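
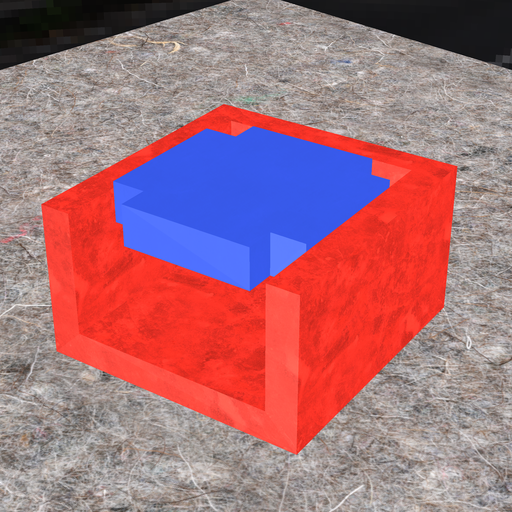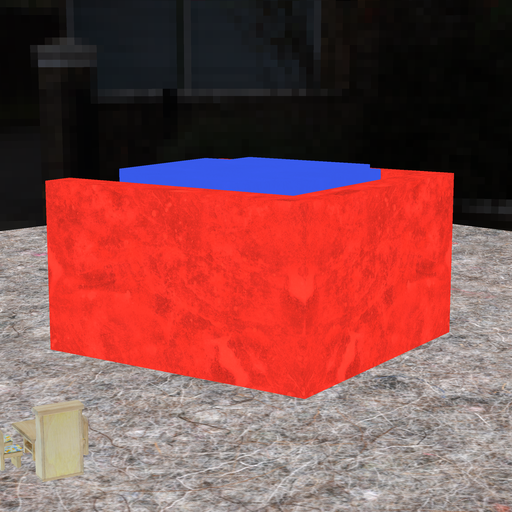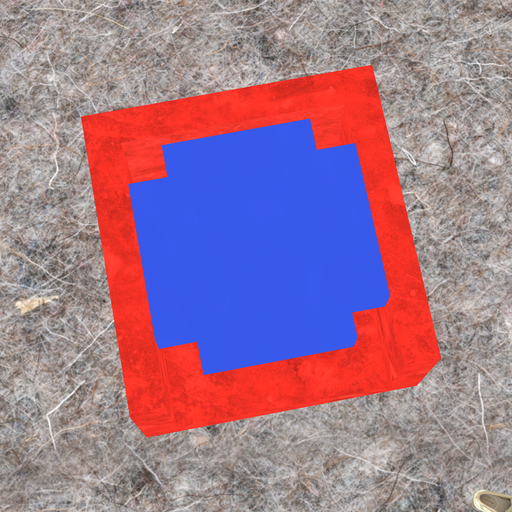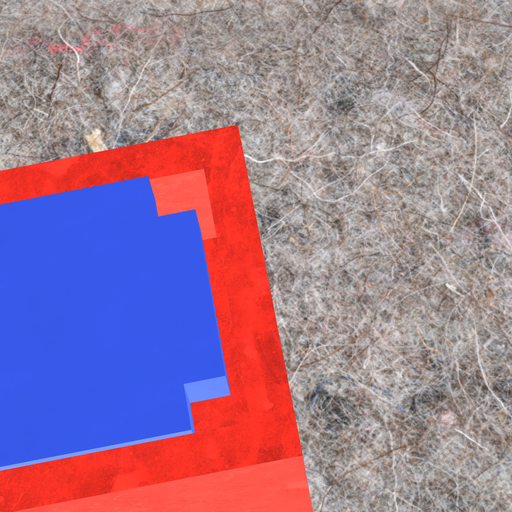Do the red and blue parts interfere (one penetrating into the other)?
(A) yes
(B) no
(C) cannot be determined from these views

(B) no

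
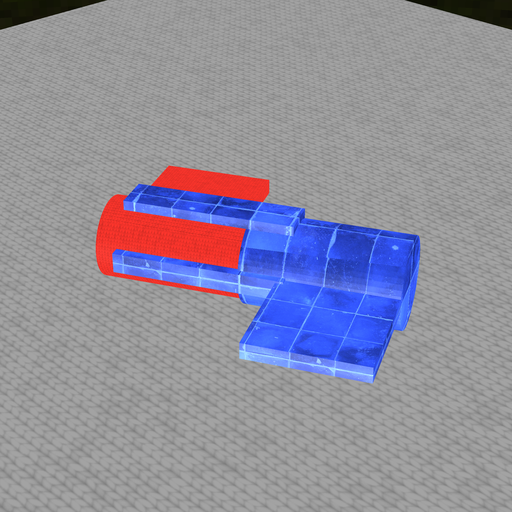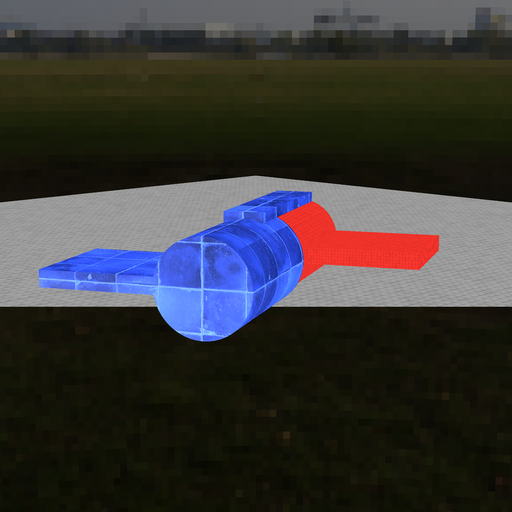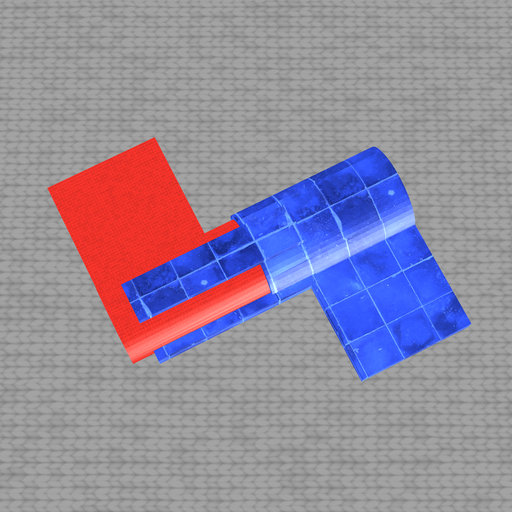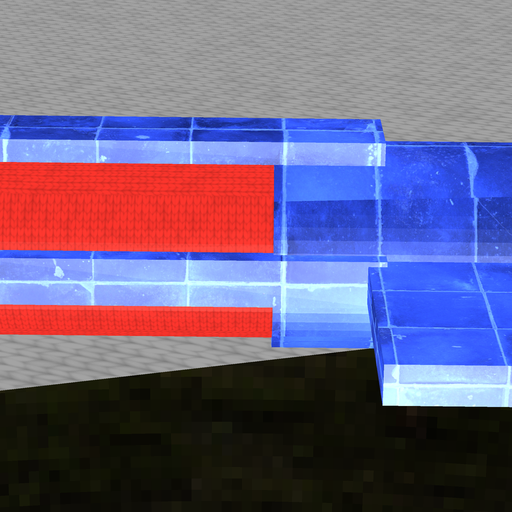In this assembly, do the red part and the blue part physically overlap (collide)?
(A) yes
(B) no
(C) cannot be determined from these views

(A) yes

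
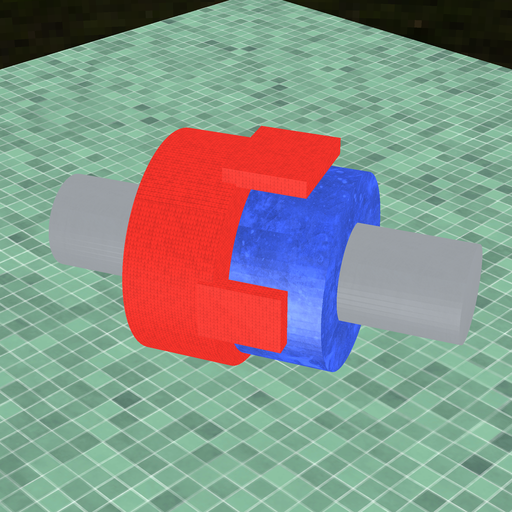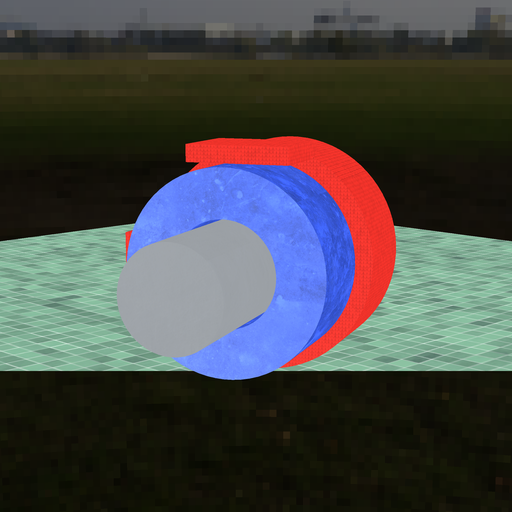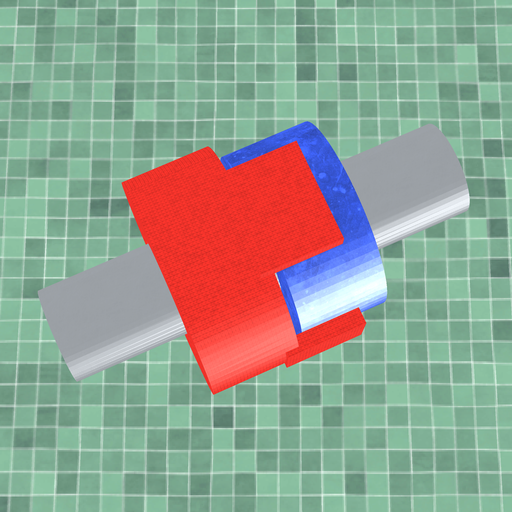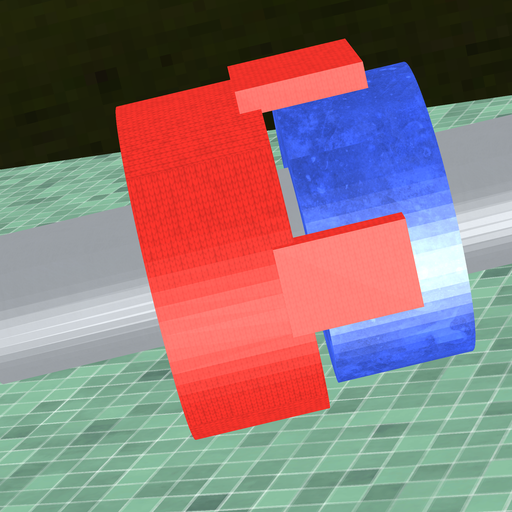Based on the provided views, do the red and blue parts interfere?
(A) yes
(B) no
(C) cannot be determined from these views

(B) no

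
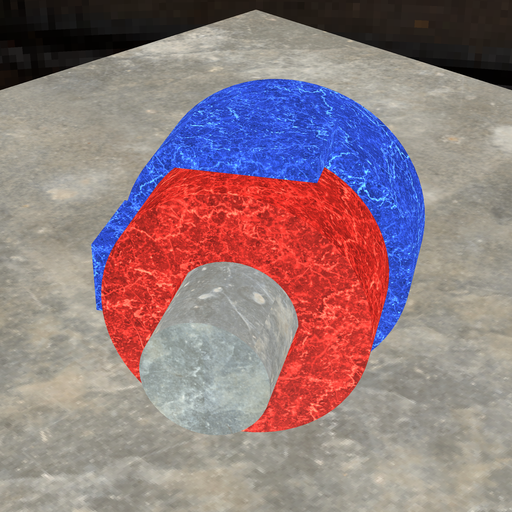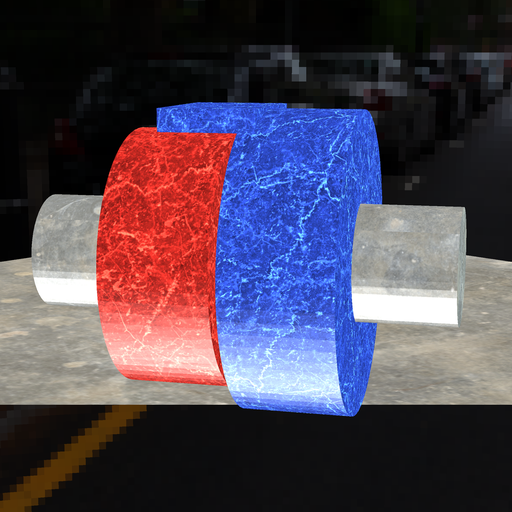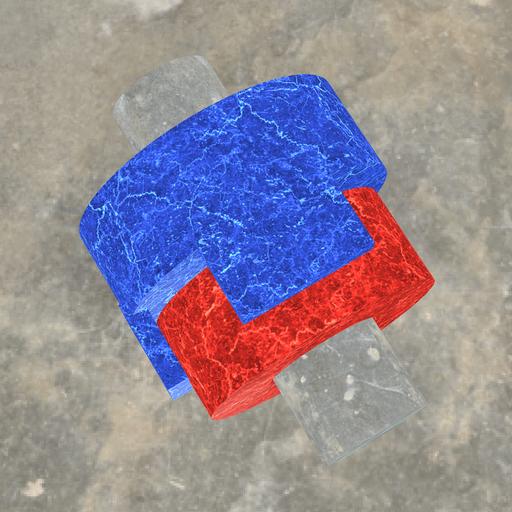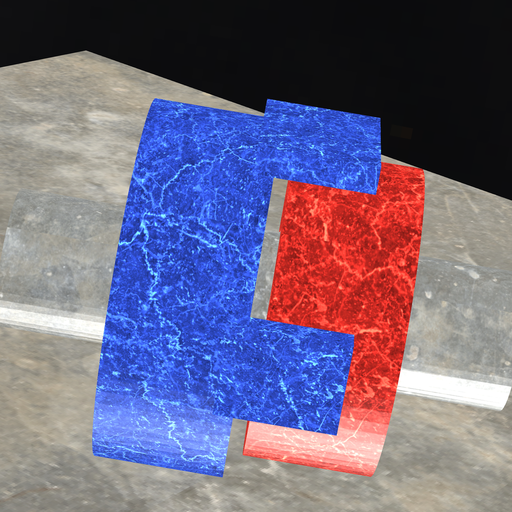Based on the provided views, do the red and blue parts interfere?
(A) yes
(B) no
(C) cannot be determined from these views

(B) no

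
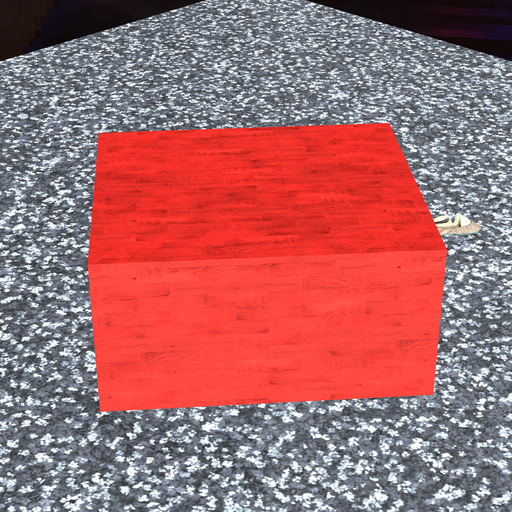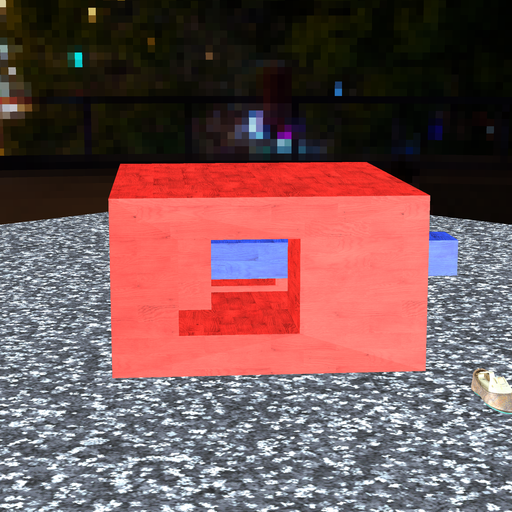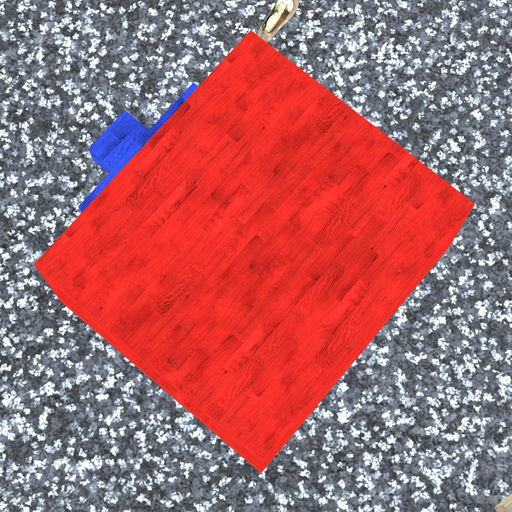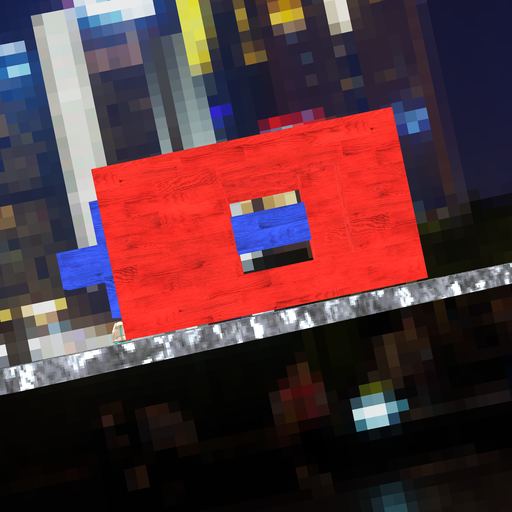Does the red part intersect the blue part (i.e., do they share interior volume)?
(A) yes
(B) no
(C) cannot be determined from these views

(A) yes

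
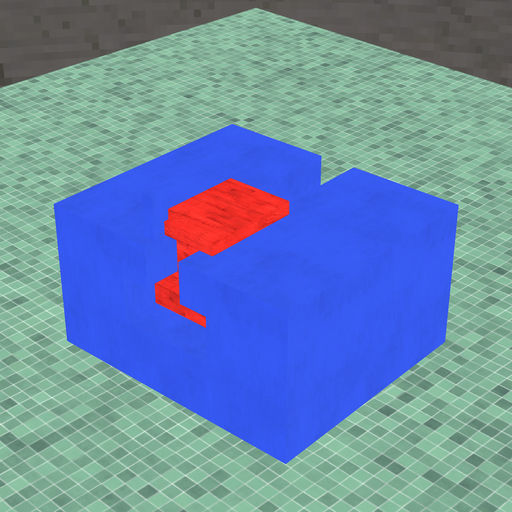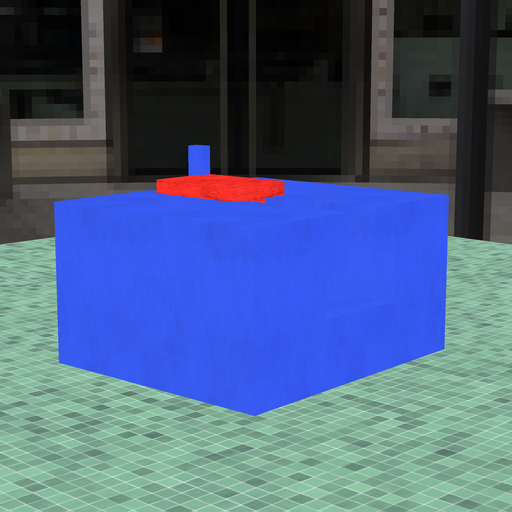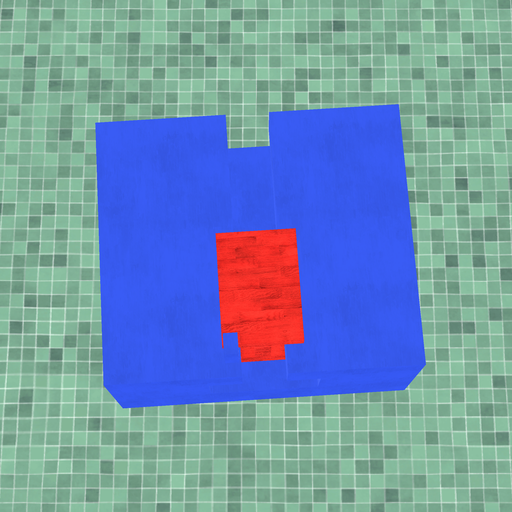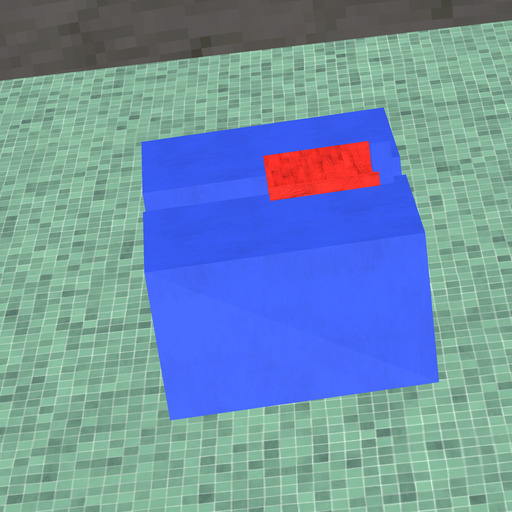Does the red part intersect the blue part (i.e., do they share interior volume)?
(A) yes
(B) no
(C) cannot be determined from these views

(A) yes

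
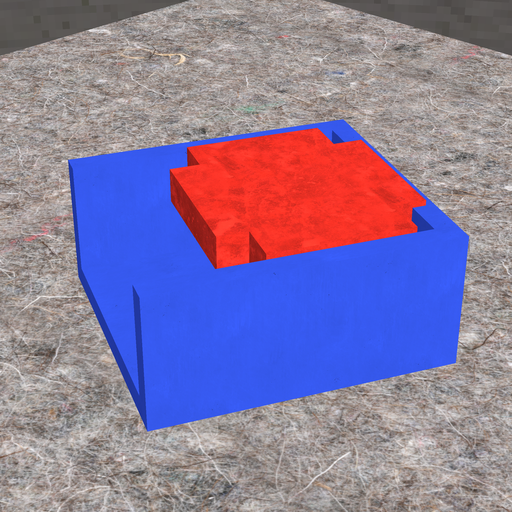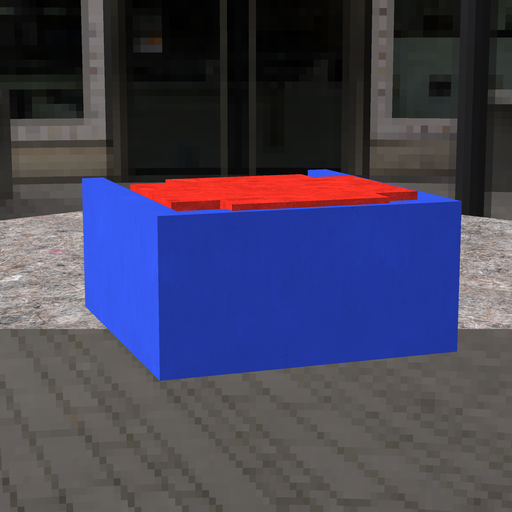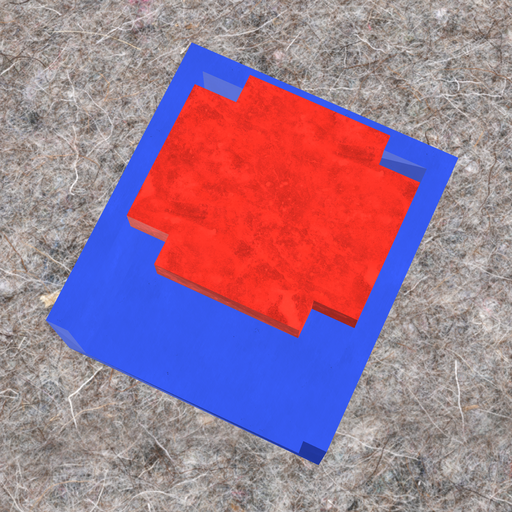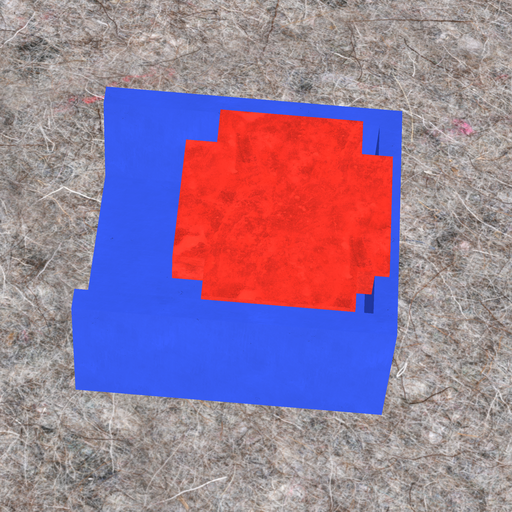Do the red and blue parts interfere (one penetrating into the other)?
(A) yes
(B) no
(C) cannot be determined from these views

(A) yes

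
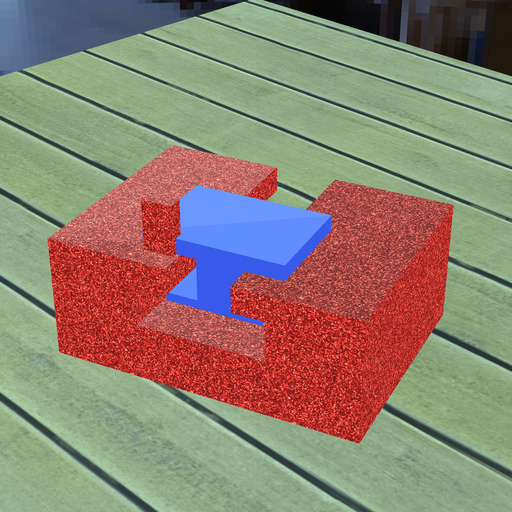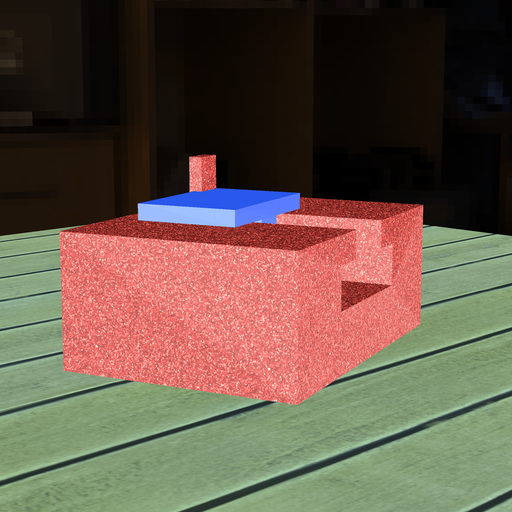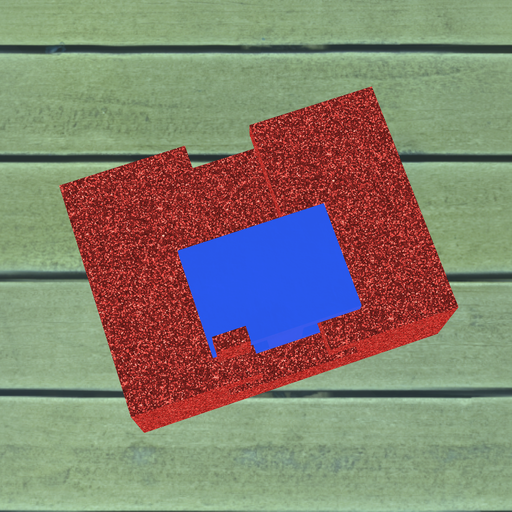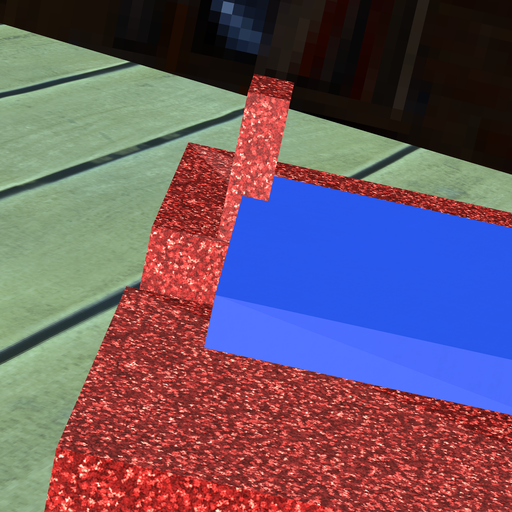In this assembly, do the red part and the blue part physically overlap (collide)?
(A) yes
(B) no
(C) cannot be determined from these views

(A) yes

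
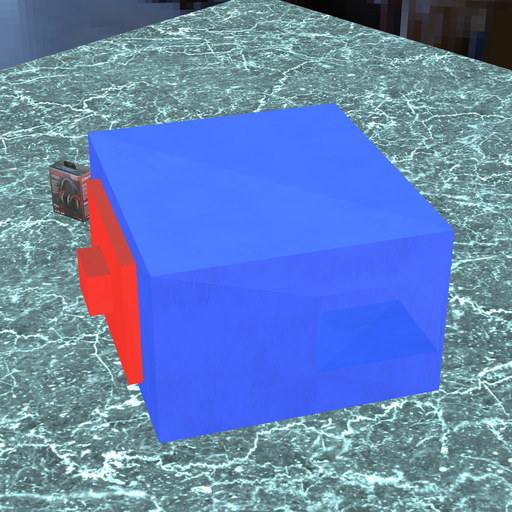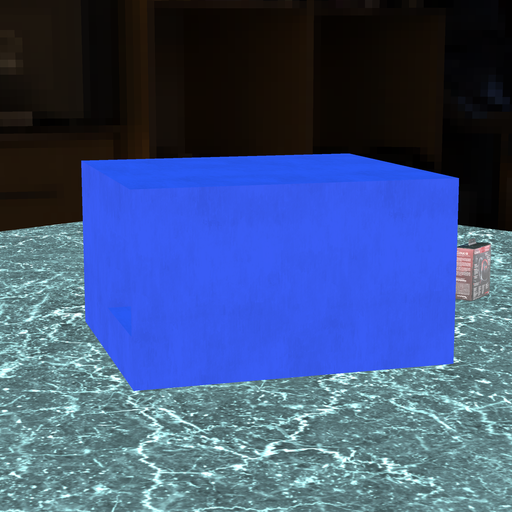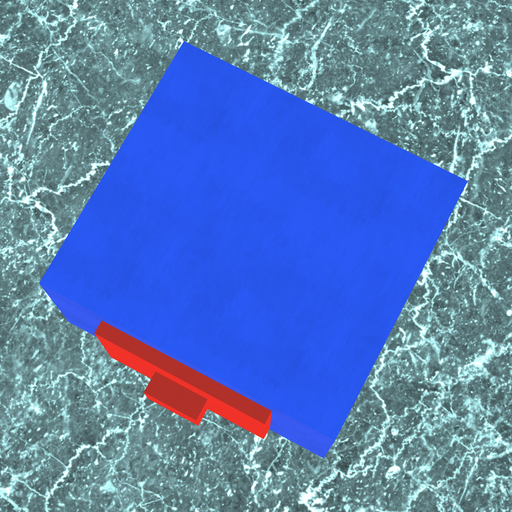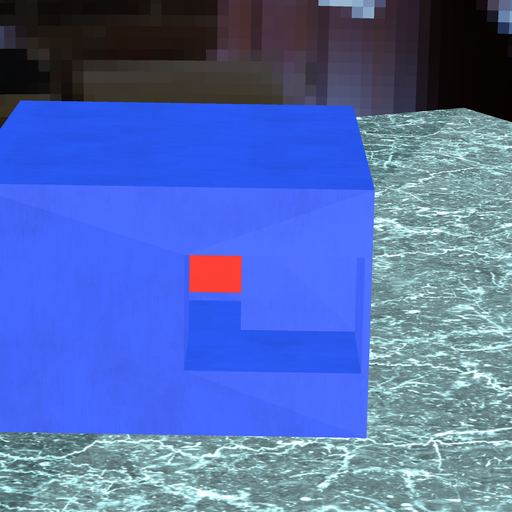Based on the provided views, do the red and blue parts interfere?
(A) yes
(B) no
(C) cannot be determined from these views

(A) yes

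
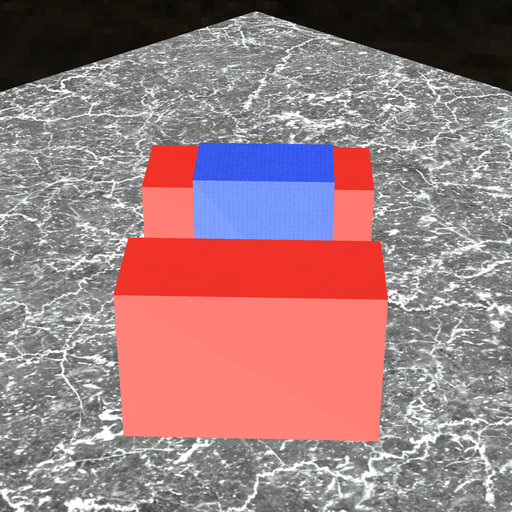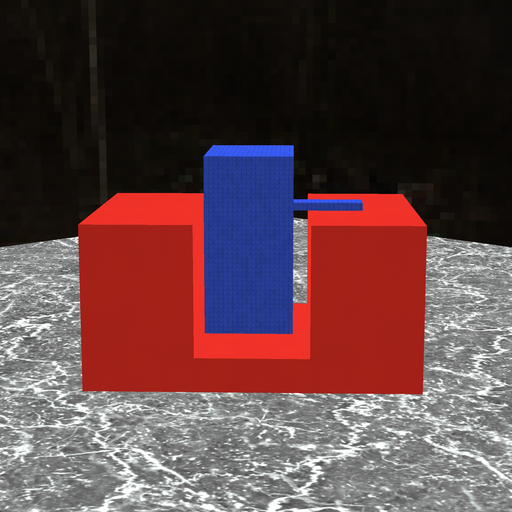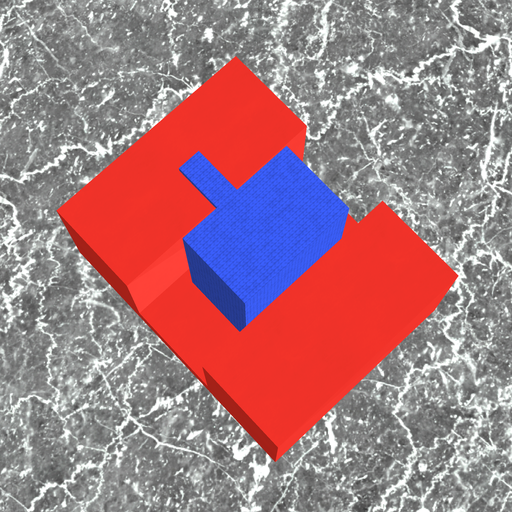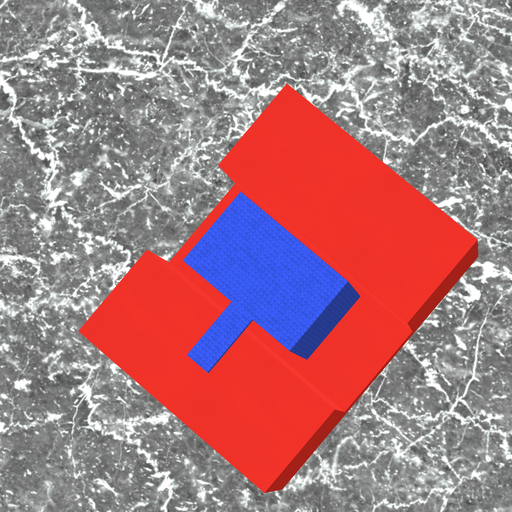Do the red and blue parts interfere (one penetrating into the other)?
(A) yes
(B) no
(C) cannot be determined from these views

(B) no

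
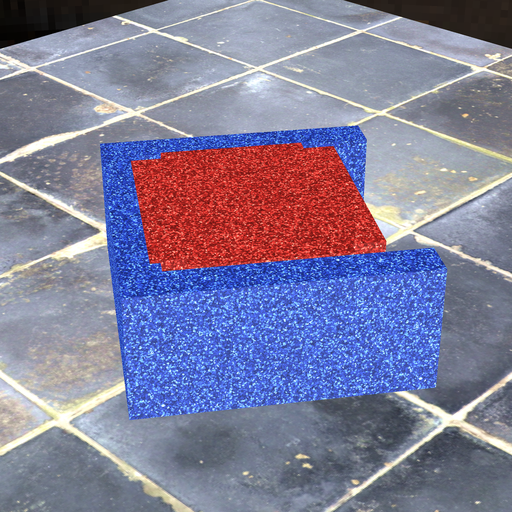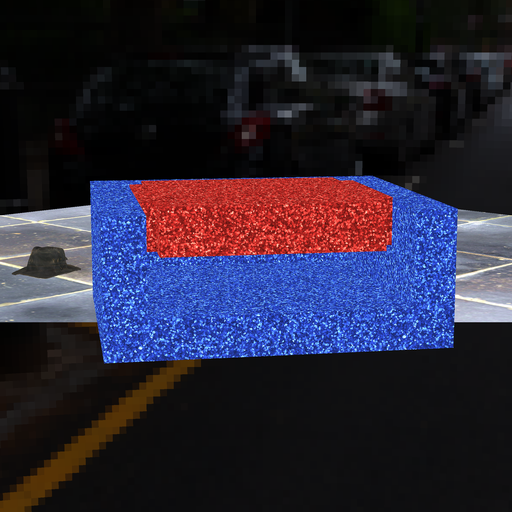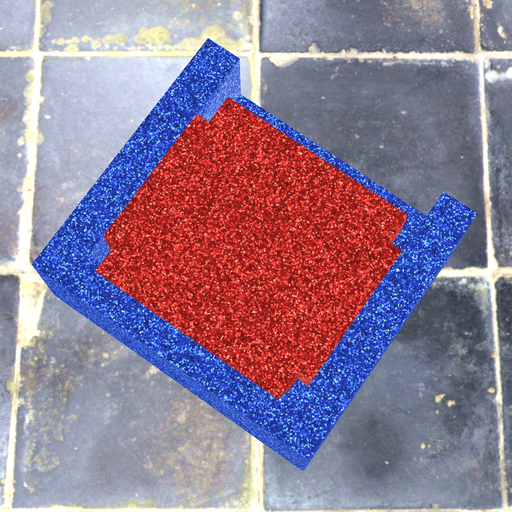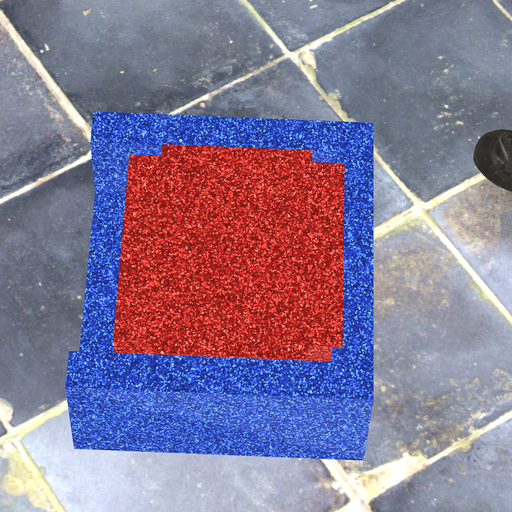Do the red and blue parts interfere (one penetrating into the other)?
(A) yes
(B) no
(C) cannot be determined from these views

(A) yes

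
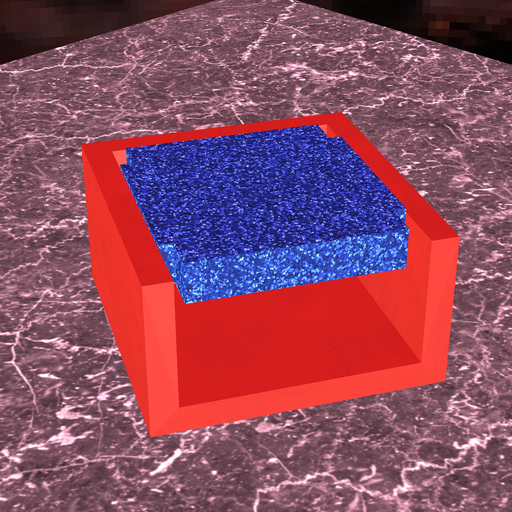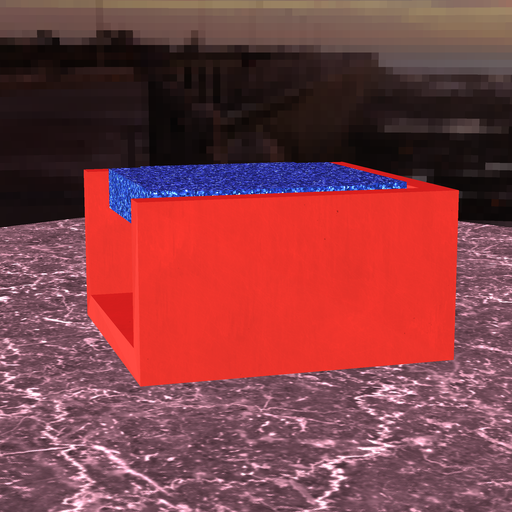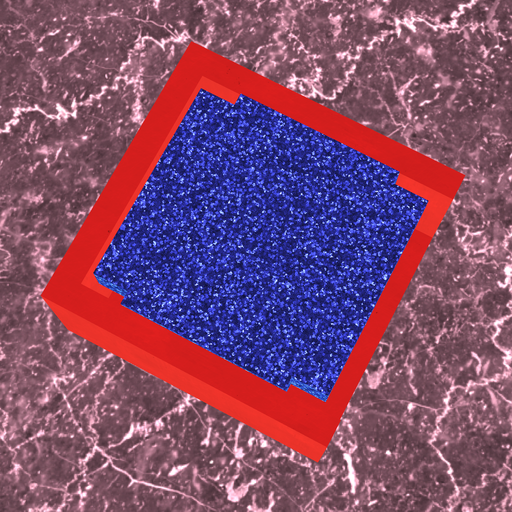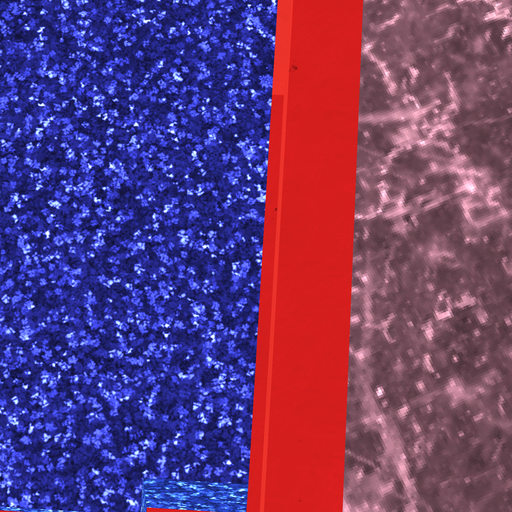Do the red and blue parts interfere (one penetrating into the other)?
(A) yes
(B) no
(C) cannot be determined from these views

(B) no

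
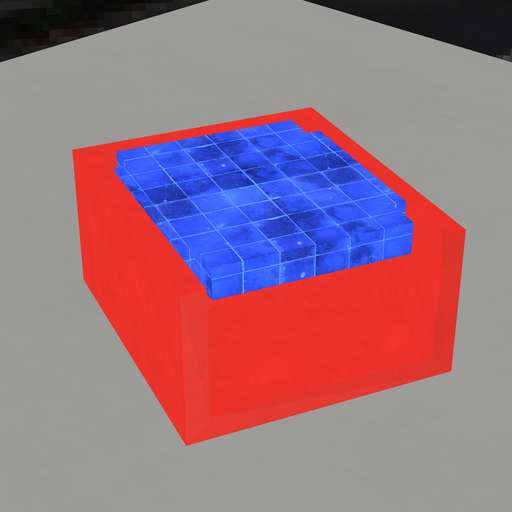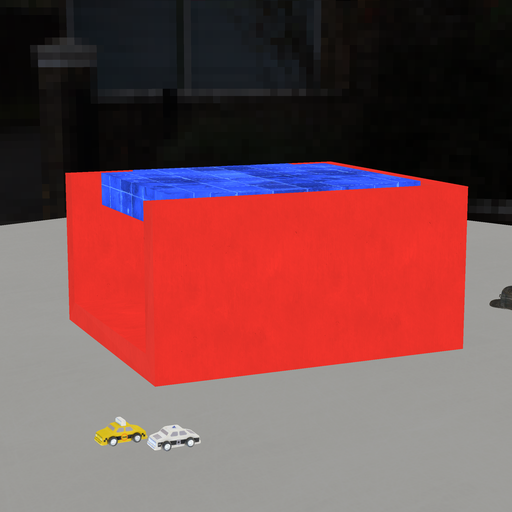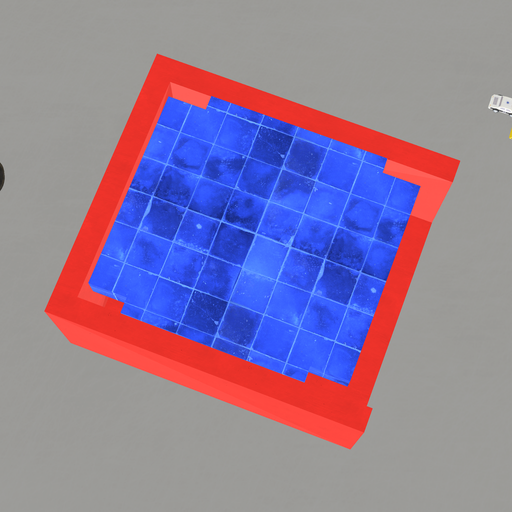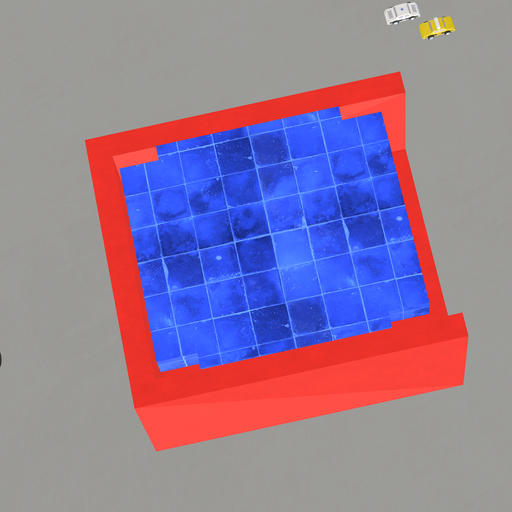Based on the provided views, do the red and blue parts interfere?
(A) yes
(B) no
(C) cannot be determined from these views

(B) no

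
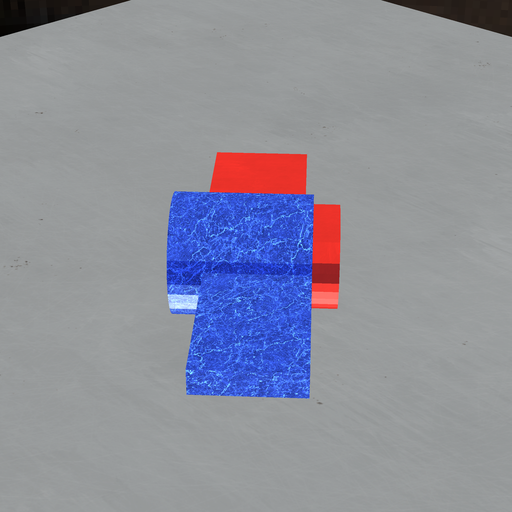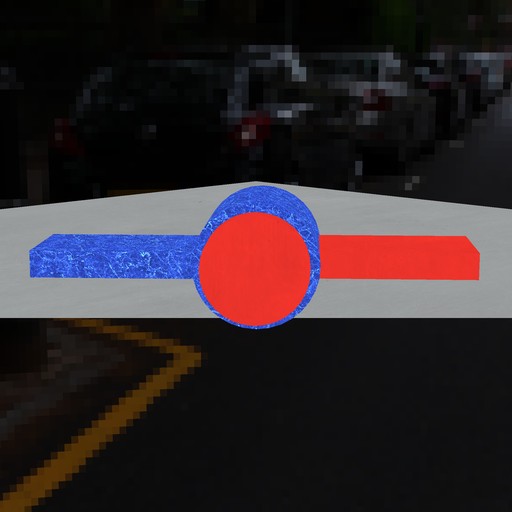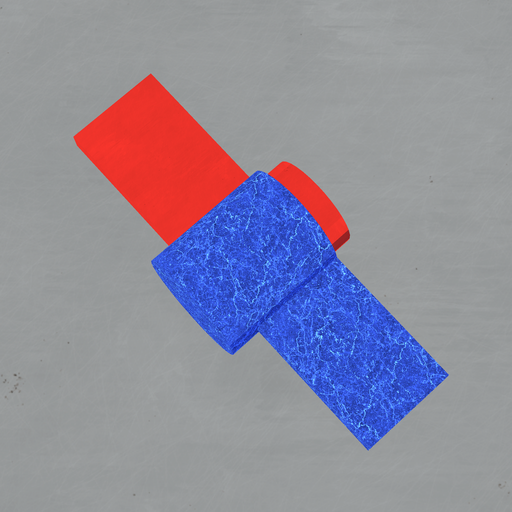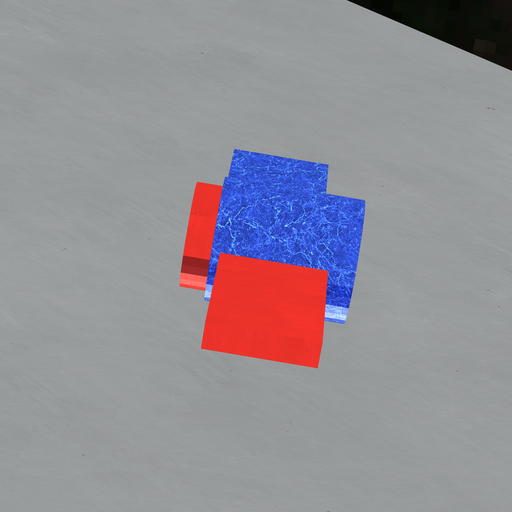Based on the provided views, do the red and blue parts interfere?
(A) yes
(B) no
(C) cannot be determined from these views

(A) yes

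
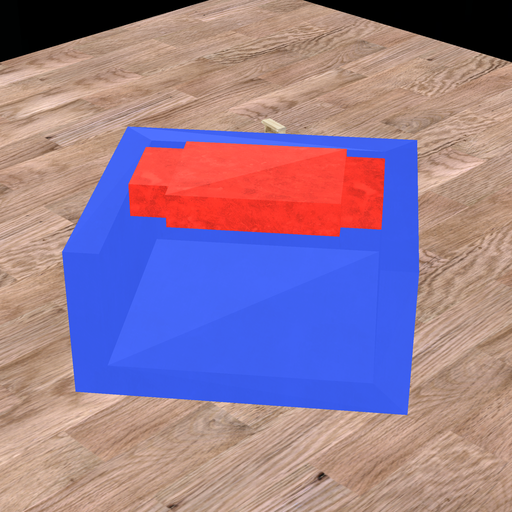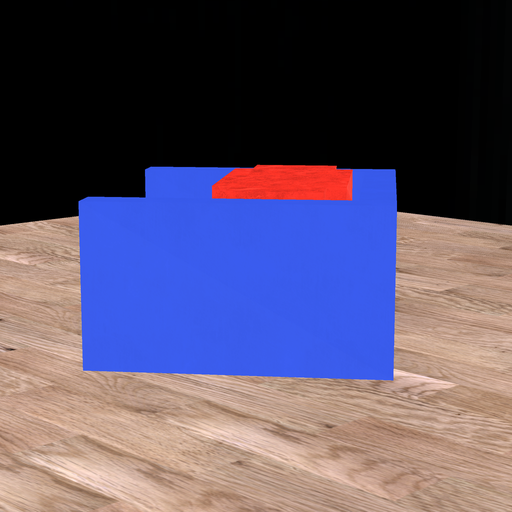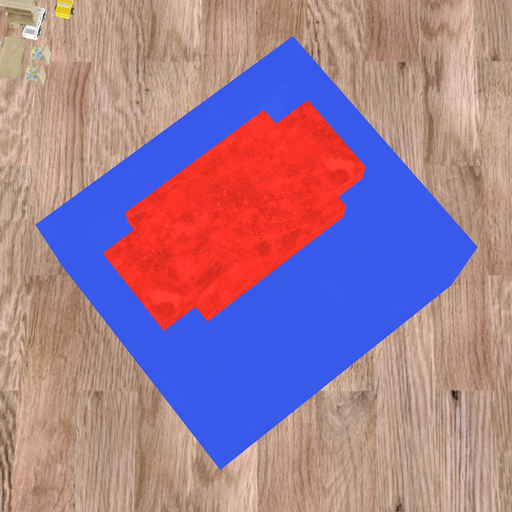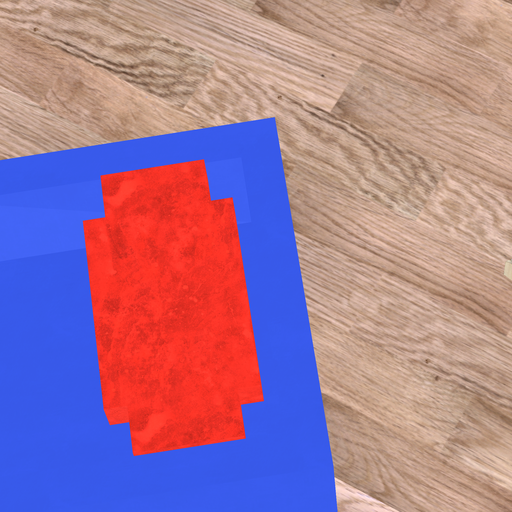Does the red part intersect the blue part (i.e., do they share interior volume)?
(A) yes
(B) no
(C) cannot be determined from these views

(B) no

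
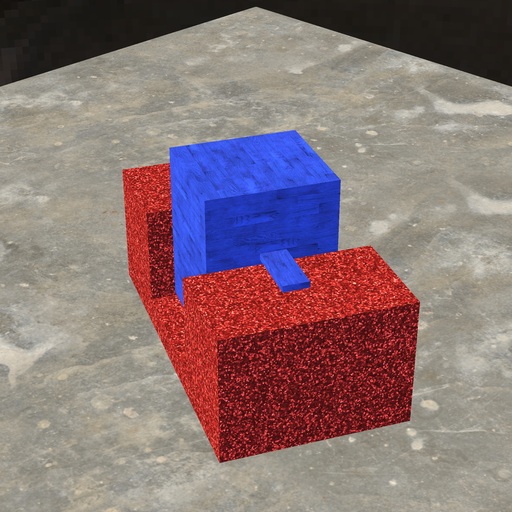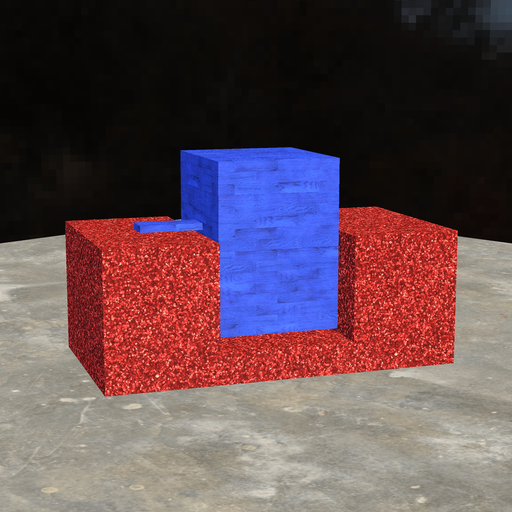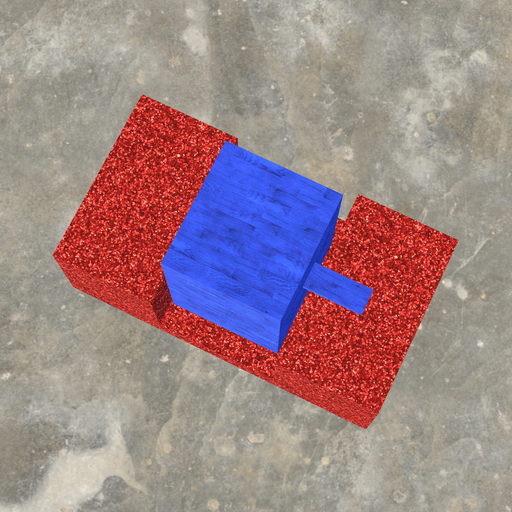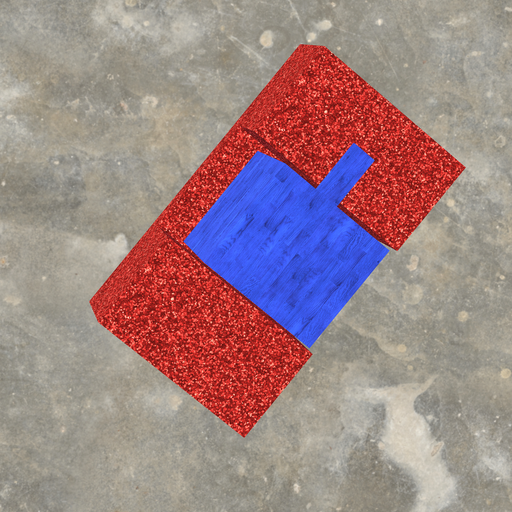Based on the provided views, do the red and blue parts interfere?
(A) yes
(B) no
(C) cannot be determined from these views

(B) no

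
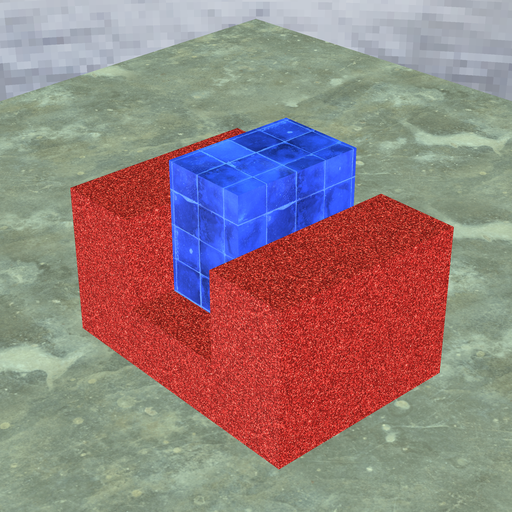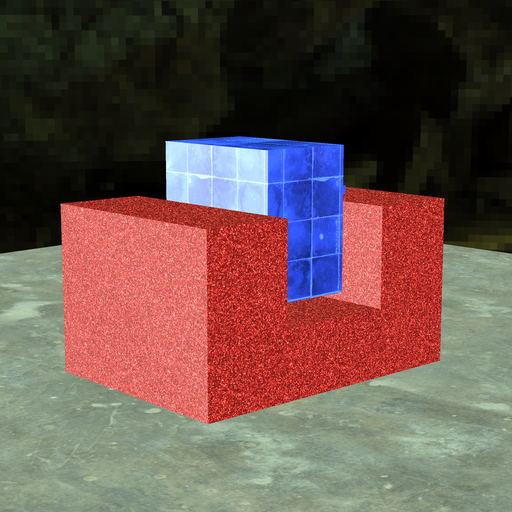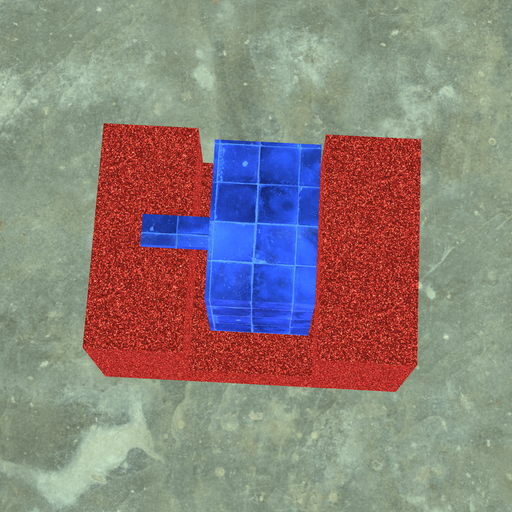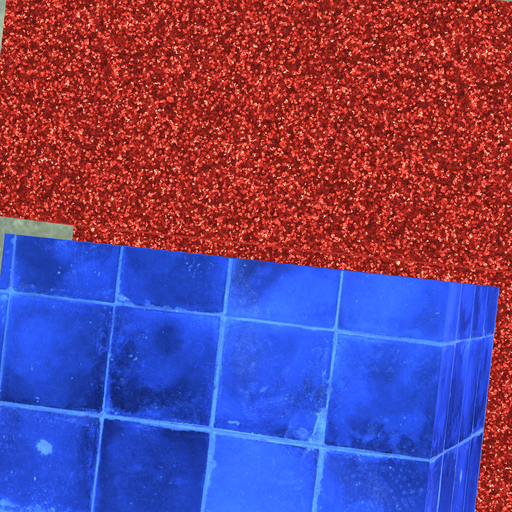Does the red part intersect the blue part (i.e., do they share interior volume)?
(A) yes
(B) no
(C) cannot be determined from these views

(B) no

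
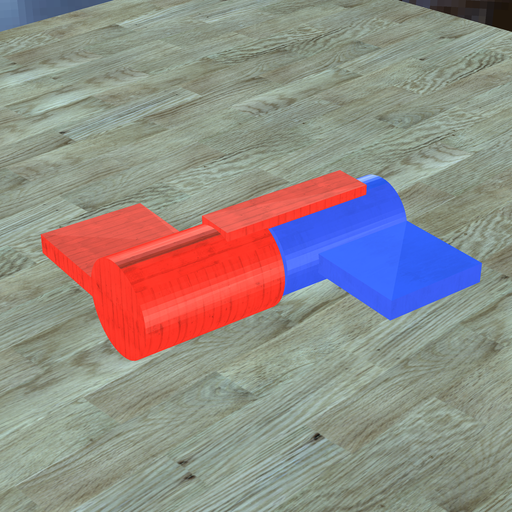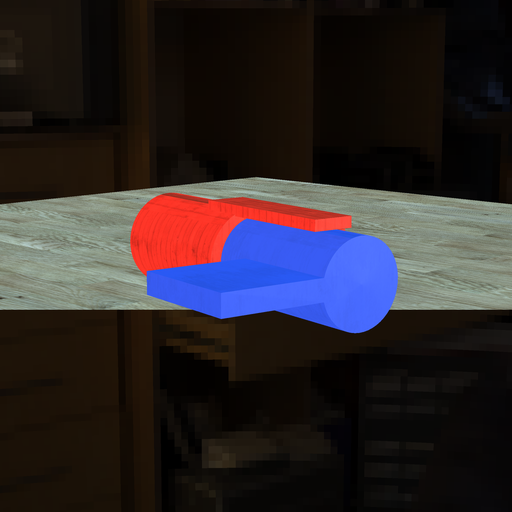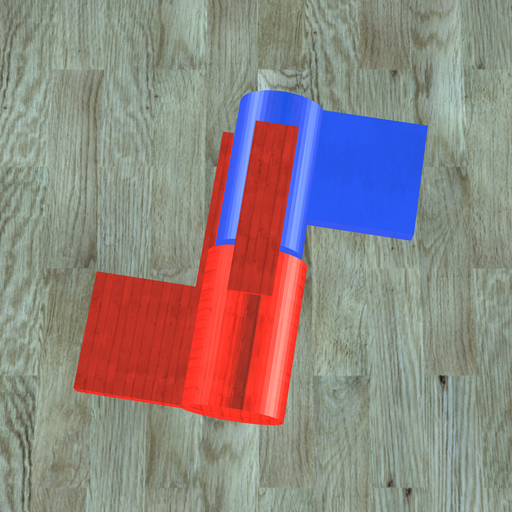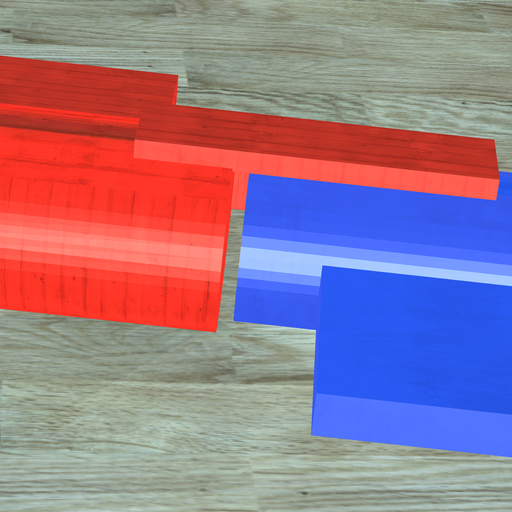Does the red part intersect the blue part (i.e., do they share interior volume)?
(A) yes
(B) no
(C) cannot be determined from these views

(B) no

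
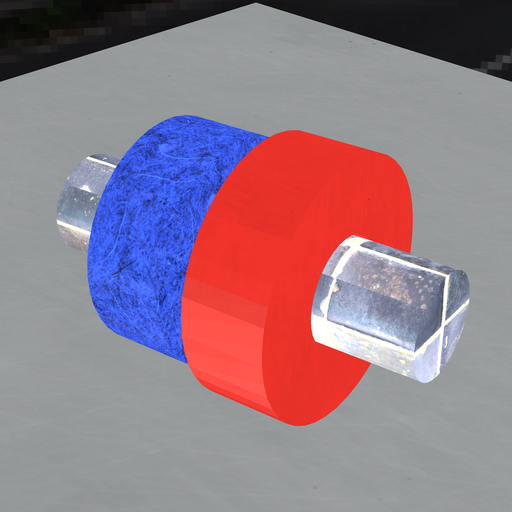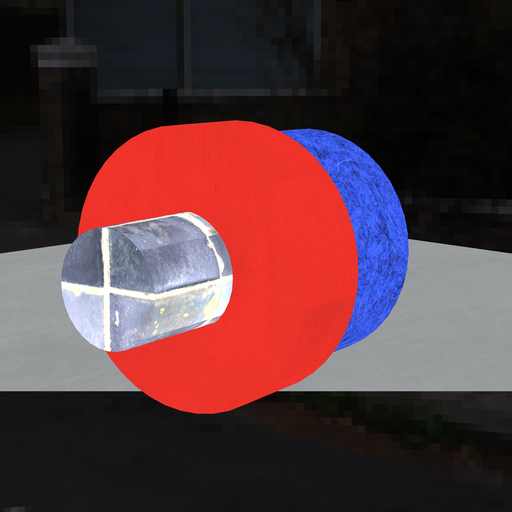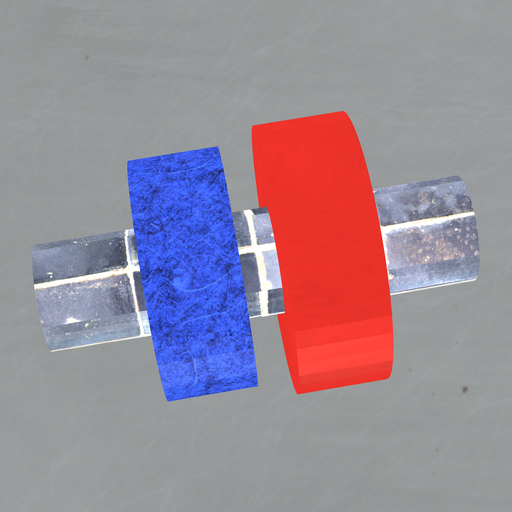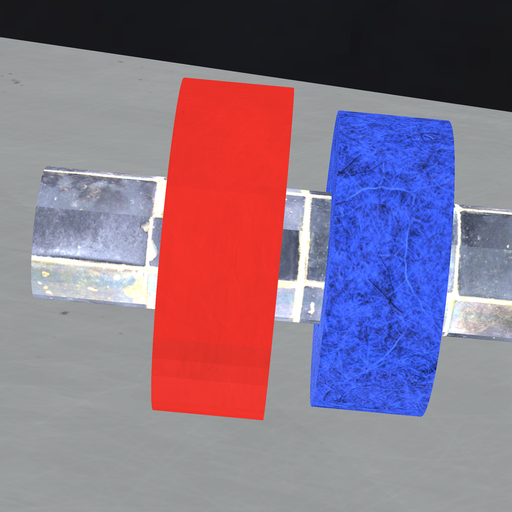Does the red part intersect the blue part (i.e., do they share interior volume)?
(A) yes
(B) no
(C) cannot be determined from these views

(B) no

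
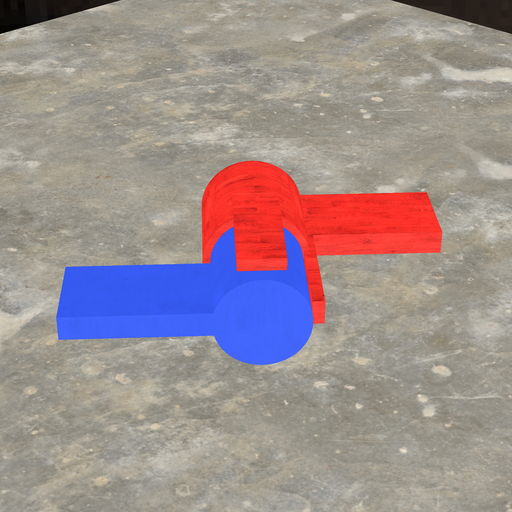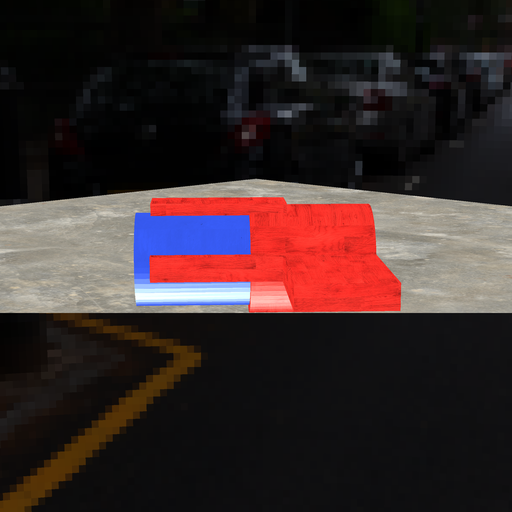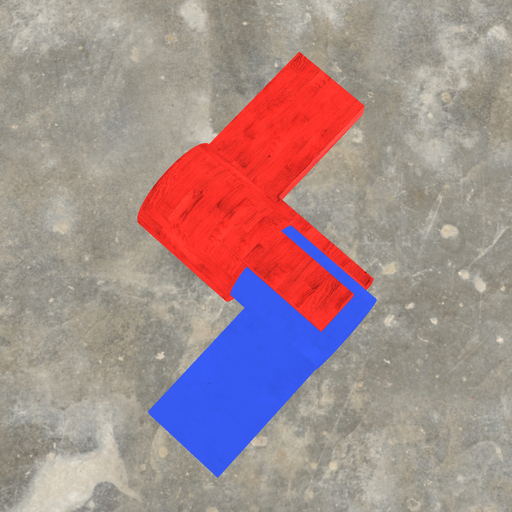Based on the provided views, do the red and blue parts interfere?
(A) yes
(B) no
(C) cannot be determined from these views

(A) yes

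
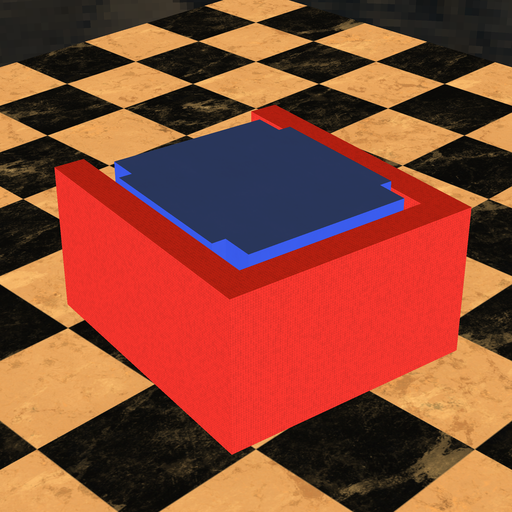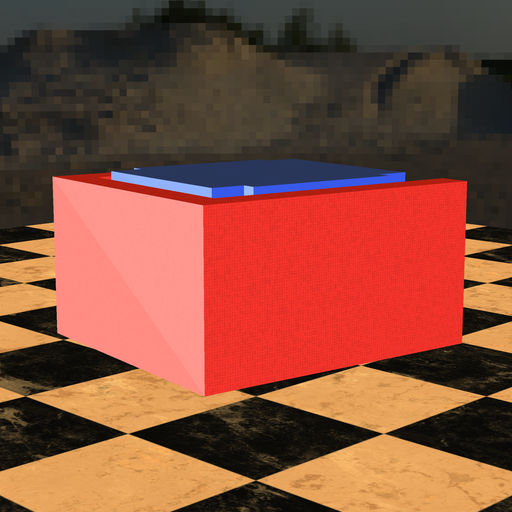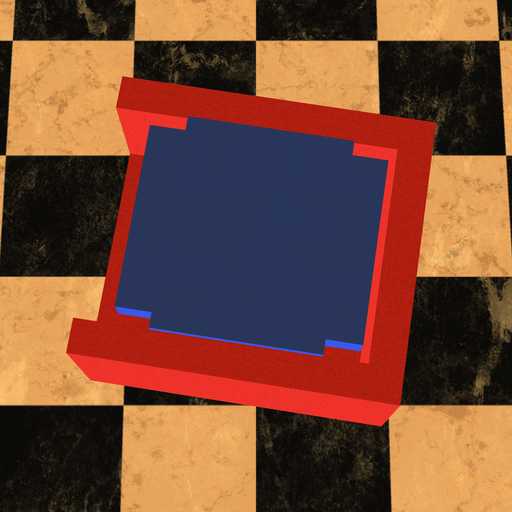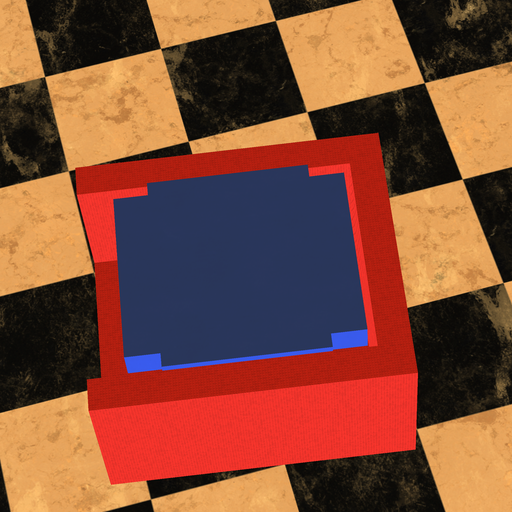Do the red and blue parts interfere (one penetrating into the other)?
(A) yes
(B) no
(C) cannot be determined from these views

(B) no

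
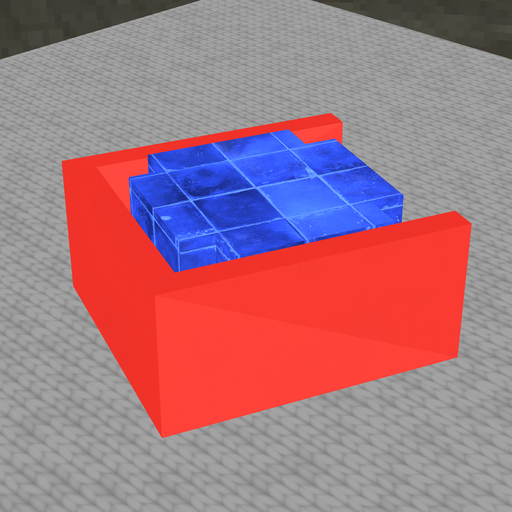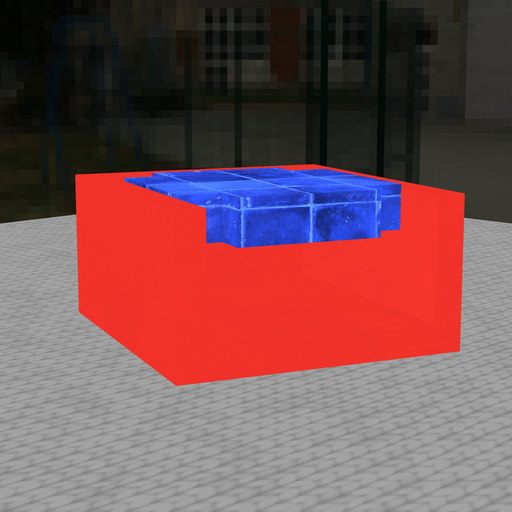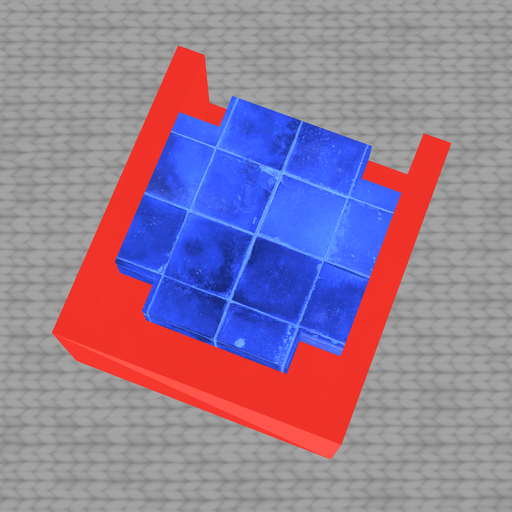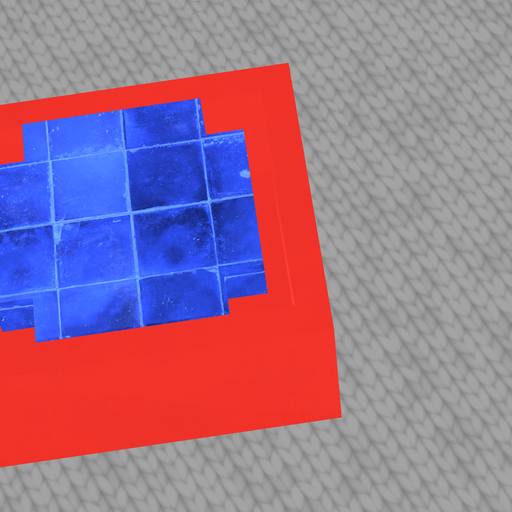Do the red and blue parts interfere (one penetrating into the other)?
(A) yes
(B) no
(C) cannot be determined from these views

(B) no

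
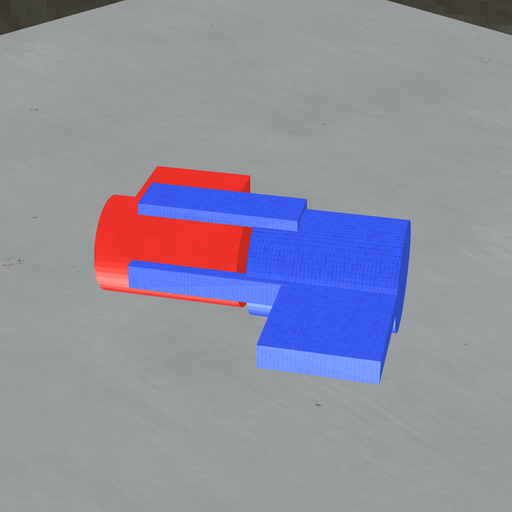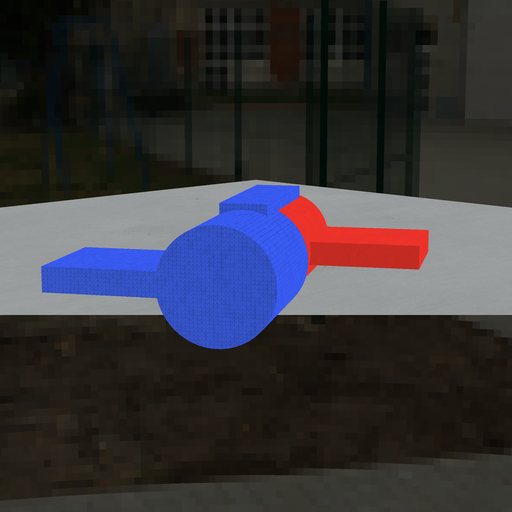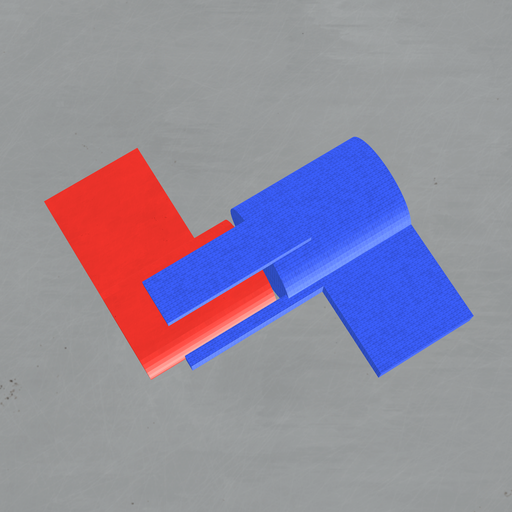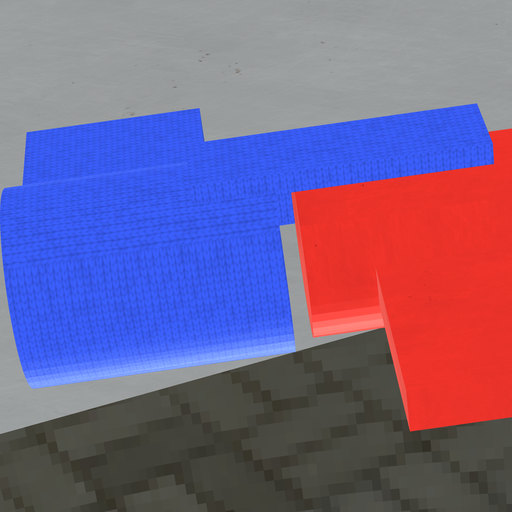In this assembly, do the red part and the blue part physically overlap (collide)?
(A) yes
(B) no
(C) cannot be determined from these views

(B) no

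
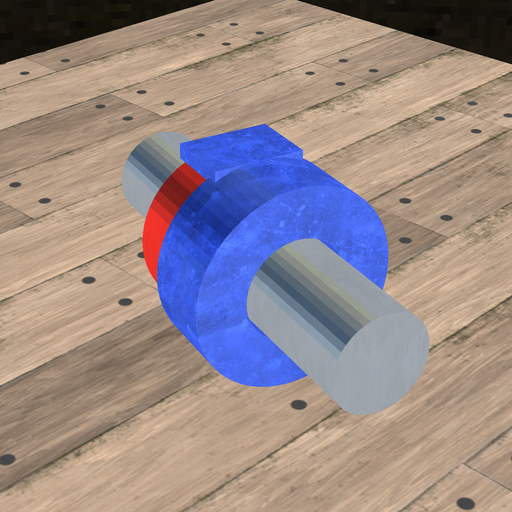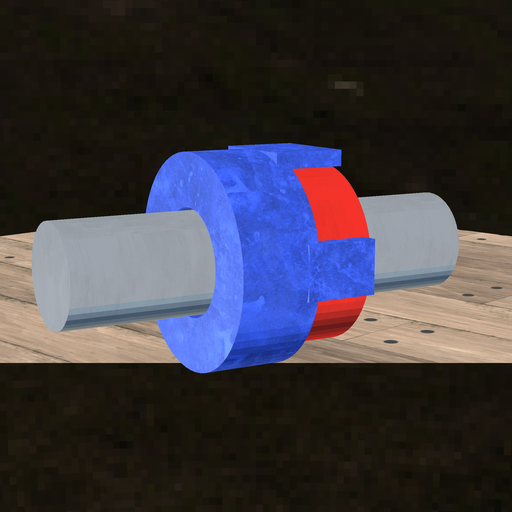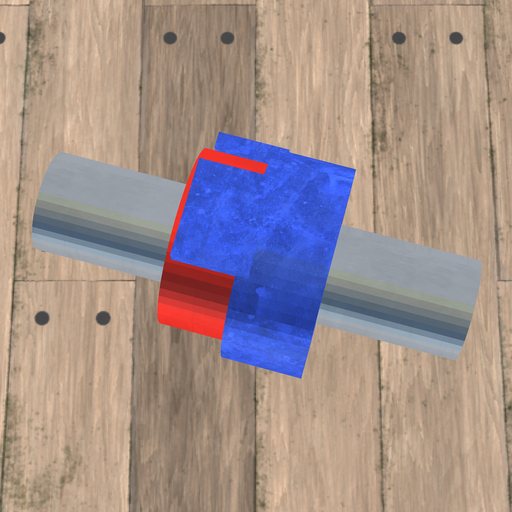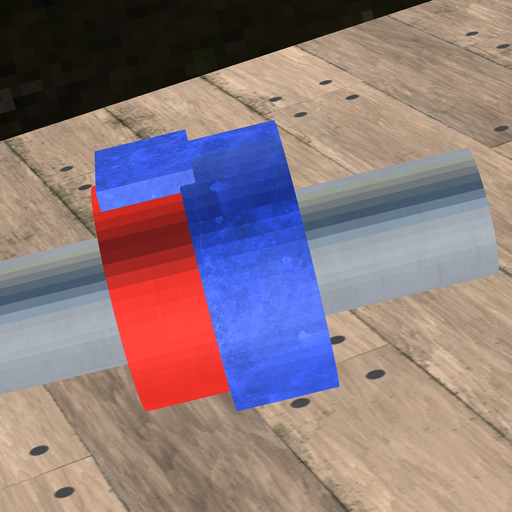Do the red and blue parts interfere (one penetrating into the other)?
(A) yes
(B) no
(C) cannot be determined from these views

(A) yes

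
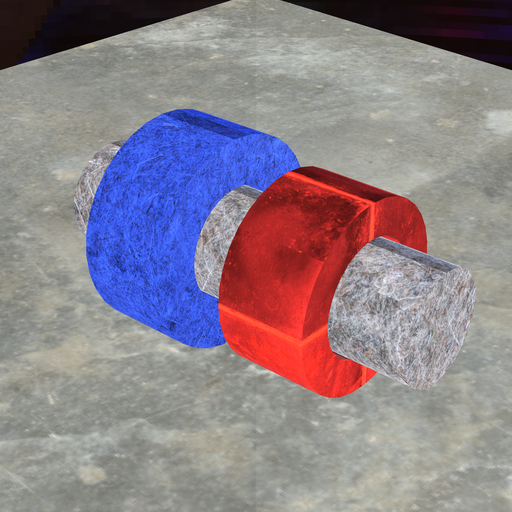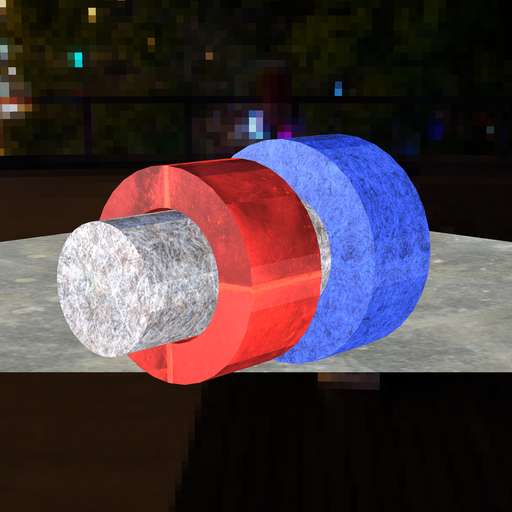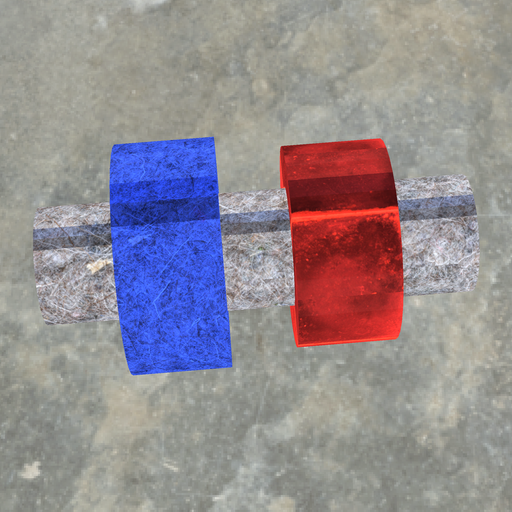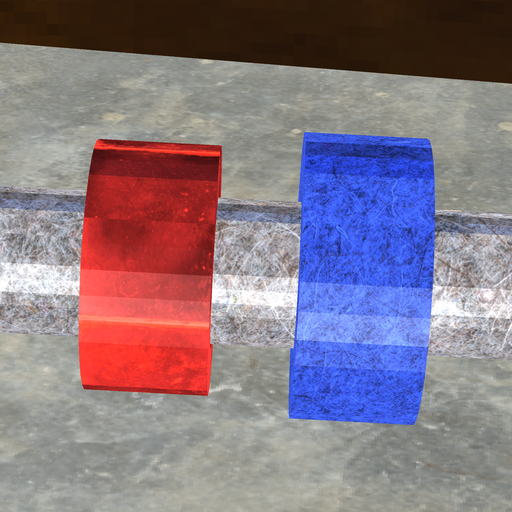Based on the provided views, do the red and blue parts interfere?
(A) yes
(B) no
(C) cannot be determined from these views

(B) no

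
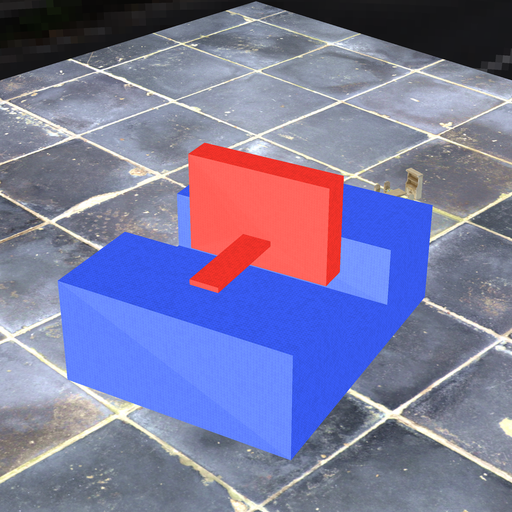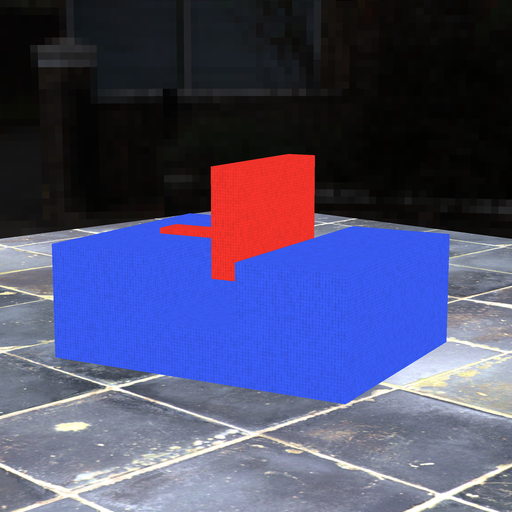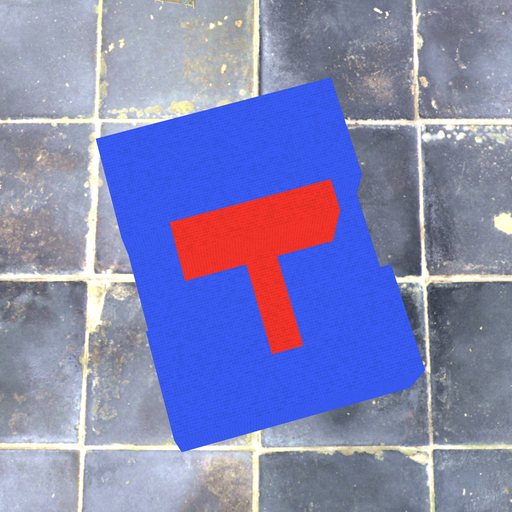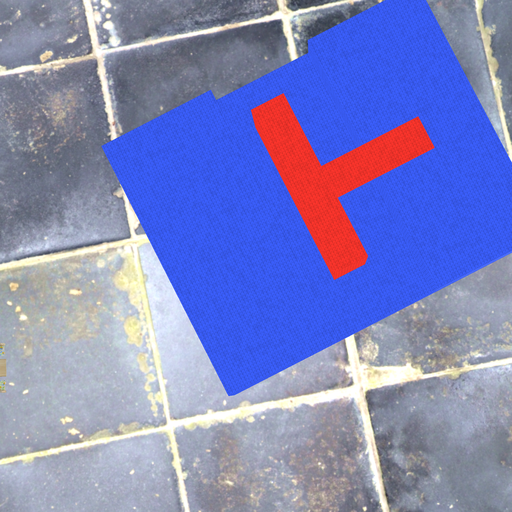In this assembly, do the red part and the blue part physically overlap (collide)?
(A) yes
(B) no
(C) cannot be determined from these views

(B) no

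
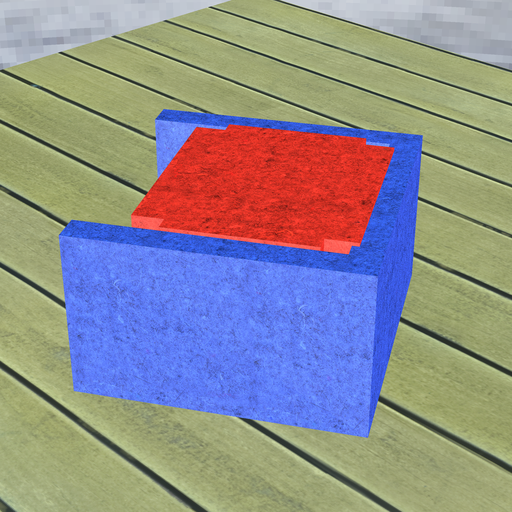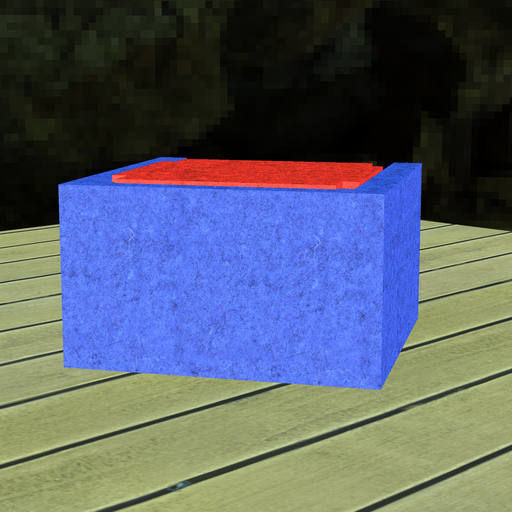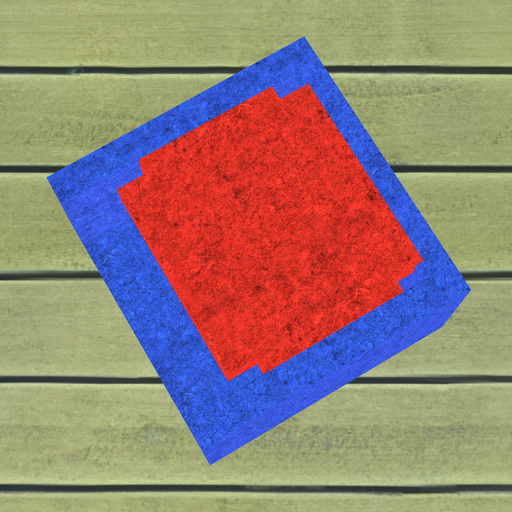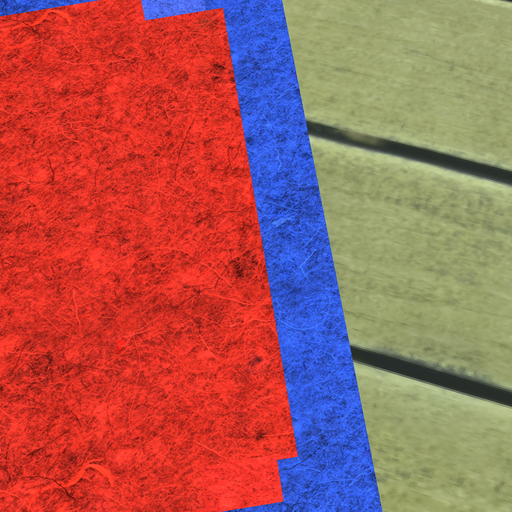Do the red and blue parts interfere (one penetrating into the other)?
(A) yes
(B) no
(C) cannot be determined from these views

(A) yes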